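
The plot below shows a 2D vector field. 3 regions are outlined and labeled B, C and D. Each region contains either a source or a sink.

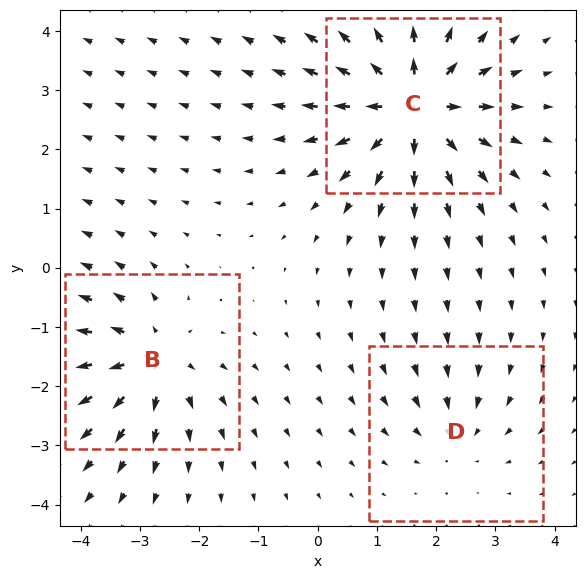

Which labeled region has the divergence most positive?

Divergence at each region's feature centre — B: about +4, C: about +6, D: about -3. Region C is most positive.

C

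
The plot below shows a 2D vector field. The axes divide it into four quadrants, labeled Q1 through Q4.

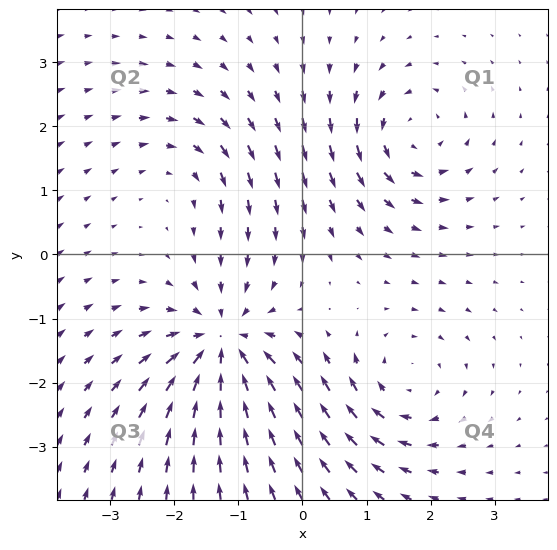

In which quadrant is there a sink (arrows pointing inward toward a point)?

Q3

The sink sits at approximately (-1.3, -1.4), which lies in quadrant Q3. The divergence there is about -6, negative as expected for a sink.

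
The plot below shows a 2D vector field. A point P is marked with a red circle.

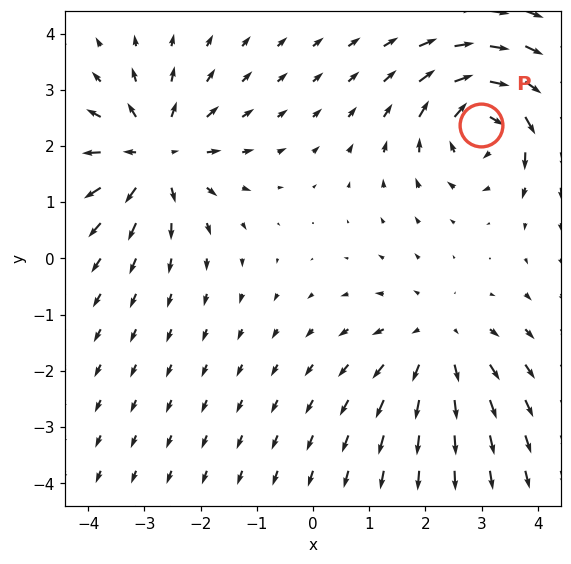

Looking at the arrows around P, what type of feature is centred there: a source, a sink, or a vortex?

vortex

At P (3.0, 2.4) the arrows circulate clockwise. Divergence ≈0, curl about -7 — near-zero divergence with nonzero curl is a vortex.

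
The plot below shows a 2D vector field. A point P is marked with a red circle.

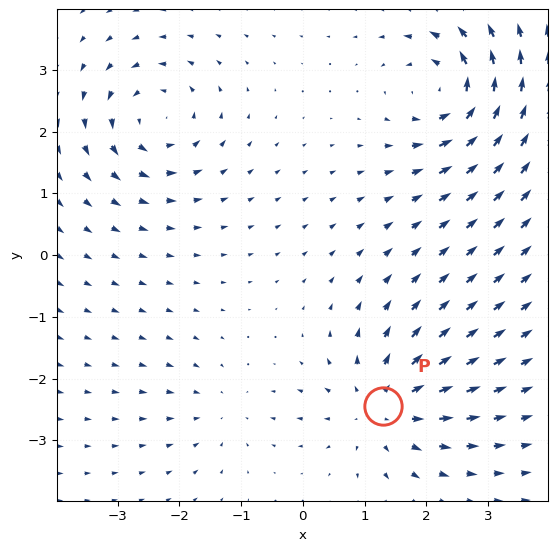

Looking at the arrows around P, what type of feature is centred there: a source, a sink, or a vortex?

source

At P (1.3, -2.4) the arrows spread outward. Divergence about +5, curl ≈0 — positive divergence with near-zero curl is a source.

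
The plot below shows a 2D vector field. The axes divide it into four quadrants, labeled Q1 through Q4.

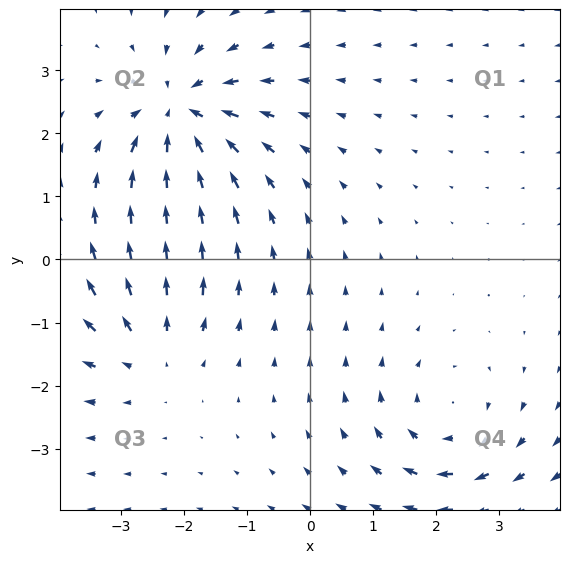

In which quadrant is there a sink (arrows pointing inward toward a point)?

Q2

The sink sits at approximately (-2.1, 2.3), which lies in quadrant Q2. The divergence there is about -5, negative as expected for a sink.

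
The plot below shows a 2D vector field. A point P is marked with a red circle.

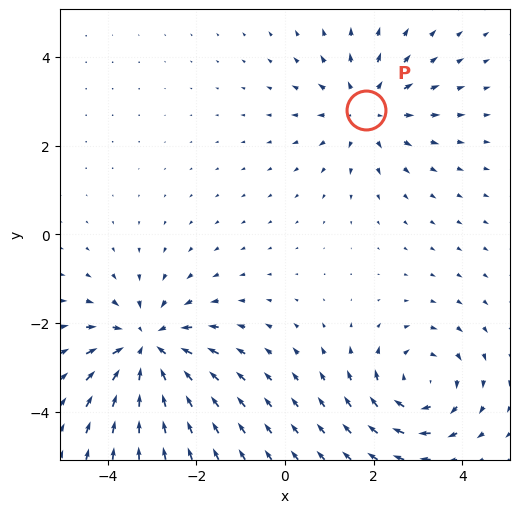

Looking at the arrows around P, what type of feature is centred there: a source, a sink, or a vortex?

source

At P (1.8, 2.8) the arrows spread outward. Divergence about +3, curl ≈0 — positive divergence with near-zero curl is a source.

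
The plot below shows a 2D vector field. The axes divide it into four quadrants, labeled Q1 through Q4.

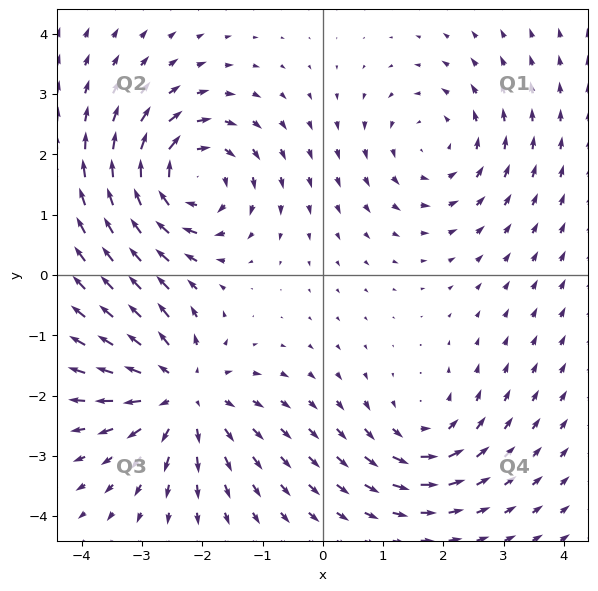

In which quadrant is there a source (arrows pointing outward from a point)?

The source sits at approximately (-2.3, -2.0), which lies in quadrant Q3. The divergence there is about +5, positive as expected for a source.

Q3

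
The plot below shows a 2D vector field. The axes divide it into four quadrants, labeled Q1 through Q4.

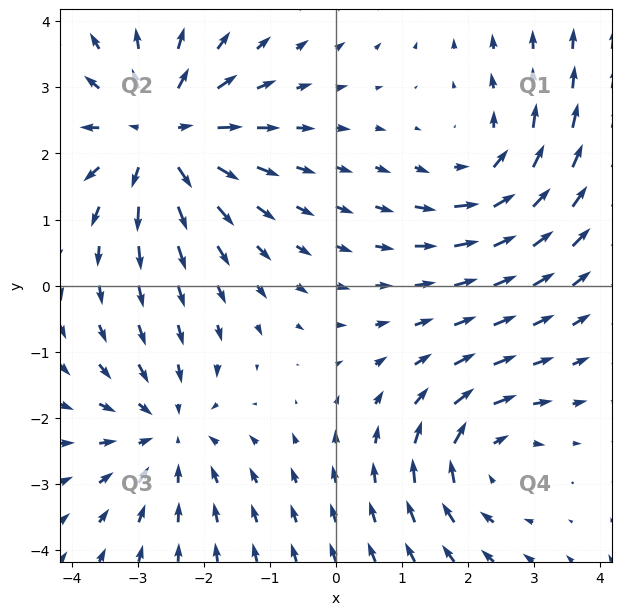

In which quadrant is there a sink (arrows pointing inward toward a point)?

Q3

The sink sits at approximately (-2.5, -2.2), which lies in quadrant Q3. The divergence there is about -3, negative as expected for a sink.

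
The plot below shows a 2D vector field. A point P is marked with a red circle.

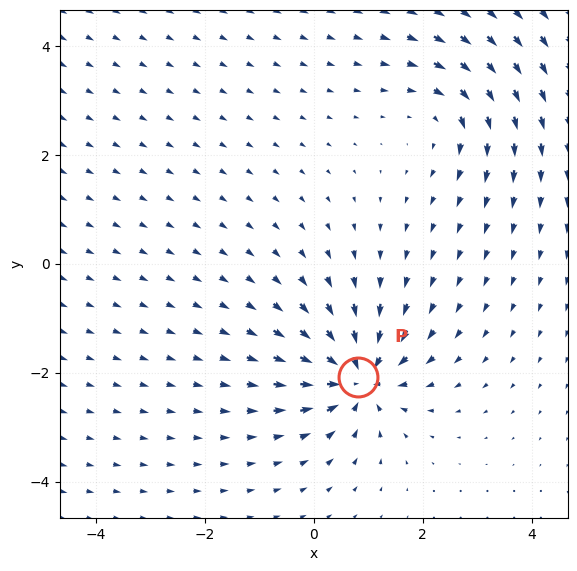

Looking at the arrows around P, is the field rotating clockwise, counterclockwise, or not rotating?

Near P at (0.8, -2.1) the arrows show no circulation. The curl there is ≈0.

not rotating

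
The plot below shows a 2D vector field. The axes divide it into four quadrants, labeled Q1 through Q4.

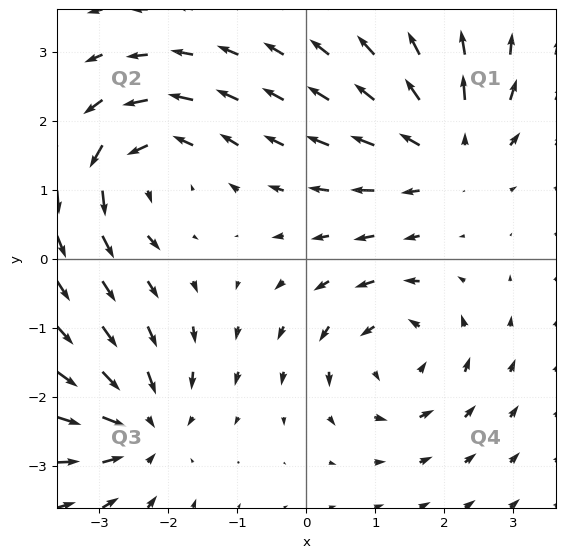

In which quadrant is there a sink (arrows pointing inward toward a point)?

The sink sits at approximately (-2.4, -2.4), which lies in quadrant Q3. The divergence there is about -5, negative as expected for a sink.

Q3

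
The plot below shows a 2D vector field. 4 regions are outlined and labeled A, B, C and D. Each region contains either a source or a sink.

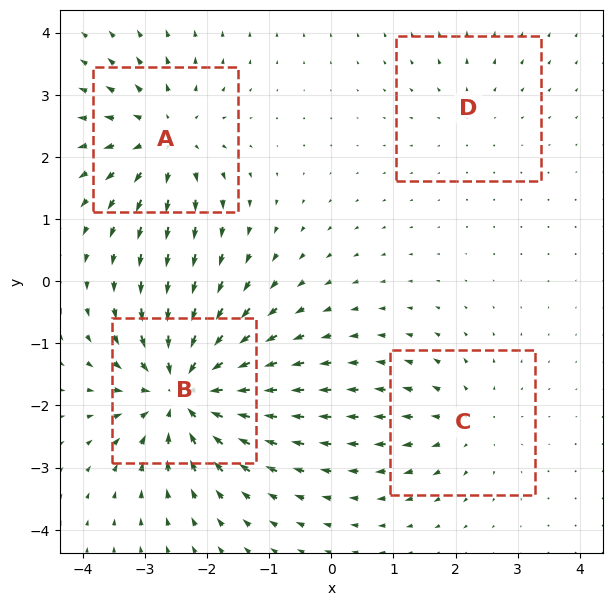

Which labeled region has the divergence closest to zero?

Divergence at each region's feature centre — A: about +5, B: about -8, C: about +4, D: about +2. Region D is closest to zero.

D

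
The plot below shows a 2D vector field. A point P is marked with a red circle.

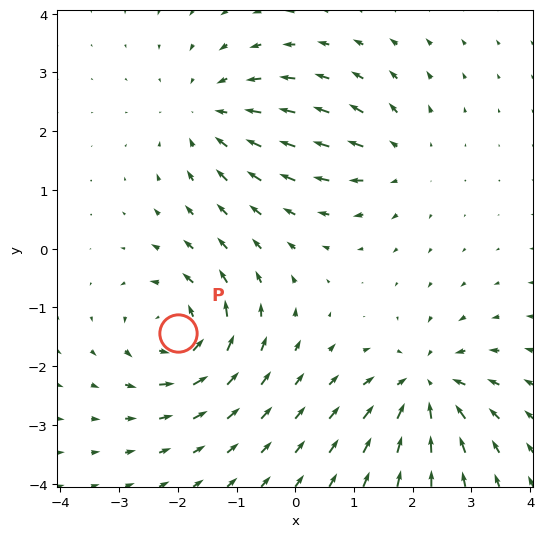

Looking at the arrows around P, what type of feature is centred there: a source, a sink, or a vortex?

At P (-2.0, -1.4) the arrows circulate counterclockwise. Divergence ≈0, curl about +5 — near-zero divergence with nonzero curl is a vortex.

vortex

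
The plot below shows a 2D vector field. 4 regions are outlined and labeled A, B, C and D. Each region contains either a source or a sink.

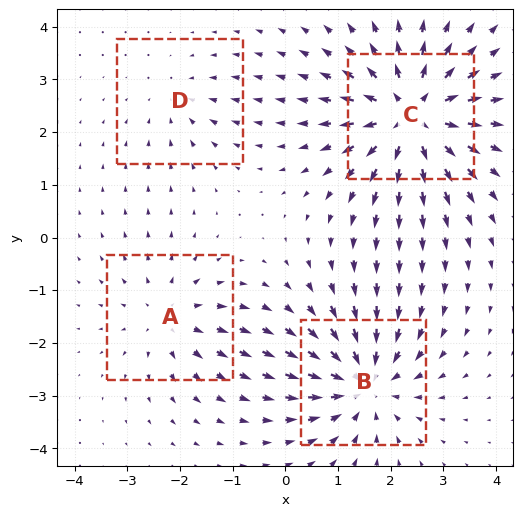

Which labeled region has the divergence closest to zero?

D

Divergence at each region's feature centre — A: about +4, B: about -6, C: about +7, D: about -2. Region D is closest to zero.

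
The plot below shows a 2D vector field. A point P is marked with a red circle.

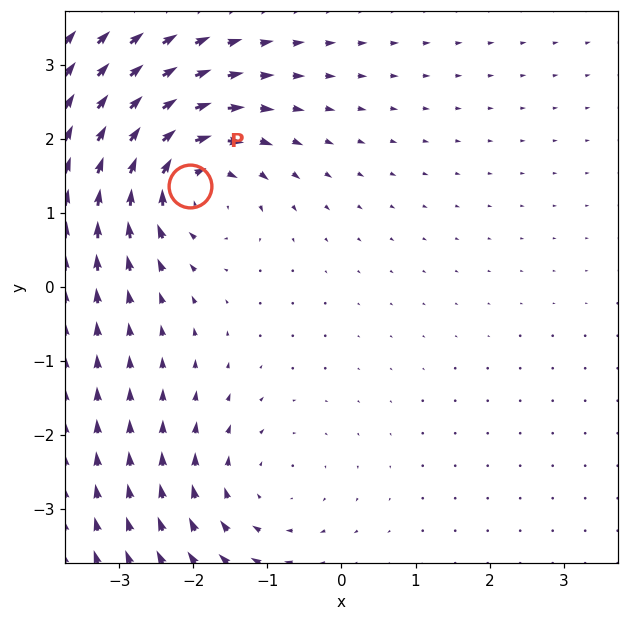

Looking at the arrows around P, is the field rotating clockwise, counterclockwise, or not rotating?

clockwise

Near P at (-2.0, 1.4) the arrows circulate clockwise. The curl (z-component) there is about -5; negative curl means clockwise rotation.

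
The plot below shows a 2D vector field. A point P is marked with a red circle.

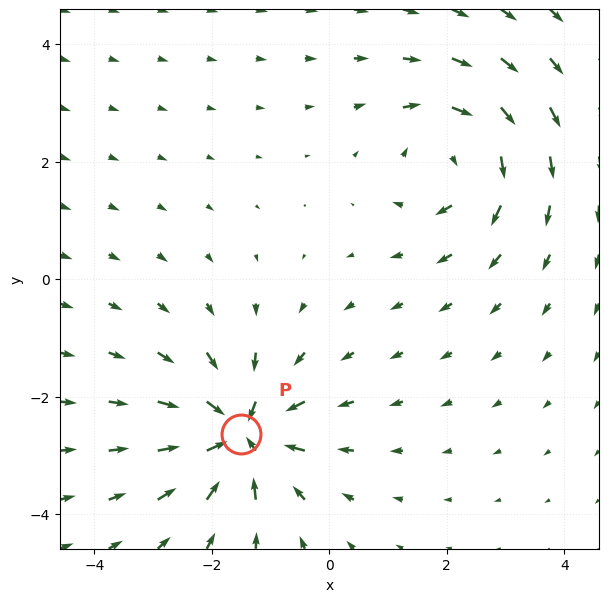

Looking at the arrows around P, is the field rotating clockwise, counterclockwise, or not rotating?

not rotating

Near P at (-1.5, -2.6) the arrows show no circulation. The curl there is ≈0.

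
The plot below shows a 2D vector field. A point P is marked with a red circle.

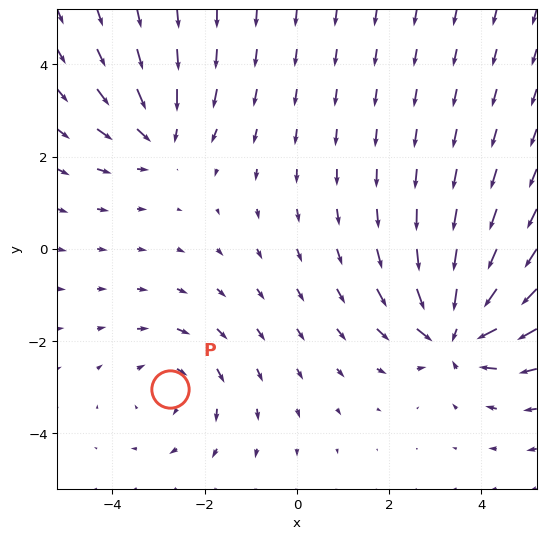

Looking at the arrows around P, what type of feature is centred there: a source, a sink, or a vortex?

At P (-2.7, -3.0) the arrows circulate clockwise. Divergence ≈0, curl about -3 — near-zero divergence with nonzero curl is a vortex.

vortex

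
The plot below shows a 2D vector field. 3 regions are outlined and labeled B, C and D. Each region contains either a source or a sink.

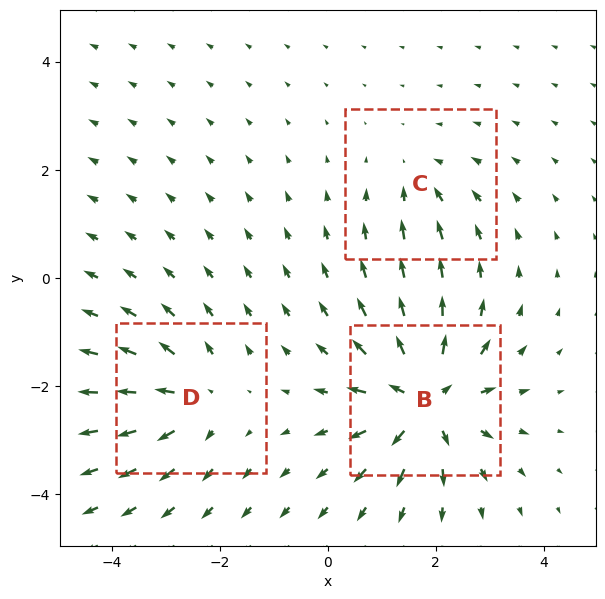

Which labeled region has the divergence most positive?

B

Divergence at each region's feature centre — B: about +6, C: about -2, D: about +4. Region B is most positive.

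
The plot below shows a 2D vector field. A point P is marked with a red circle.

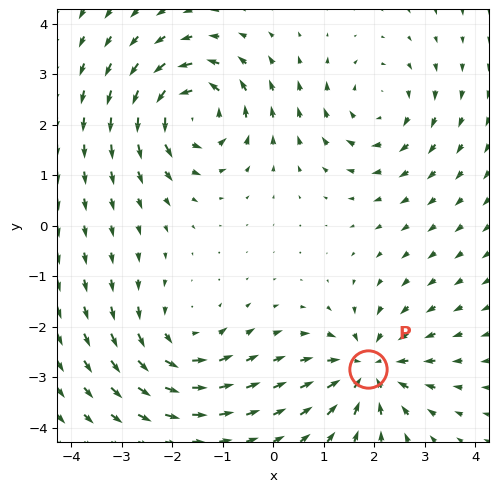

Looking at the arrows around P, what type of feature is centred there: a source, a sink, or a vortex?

At P (1.9, -2.8) the arrows converge inward. Divergence about -4, curl ≈0 — negative divergence with near-zero curl is a sink.

sink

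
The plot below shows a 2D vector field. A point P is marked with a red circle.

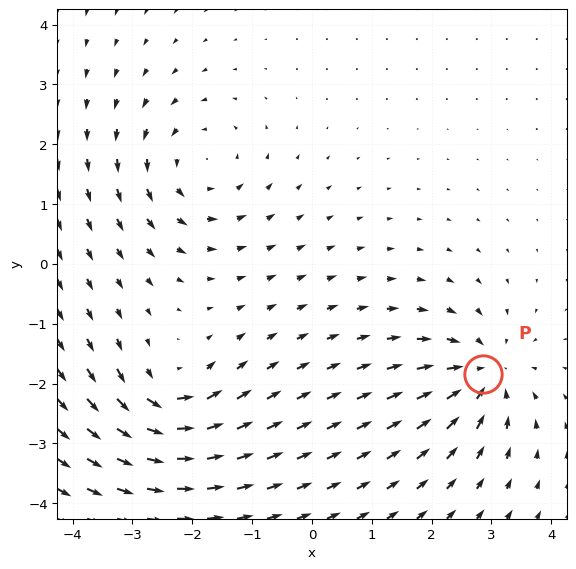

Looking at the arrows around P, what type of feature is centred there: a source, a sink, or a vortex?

sink

At P (2.9, -1.8) the arrows converge inward. Divergence about -5, curl ≈0 — negative divergence with near-zero curl is a sink.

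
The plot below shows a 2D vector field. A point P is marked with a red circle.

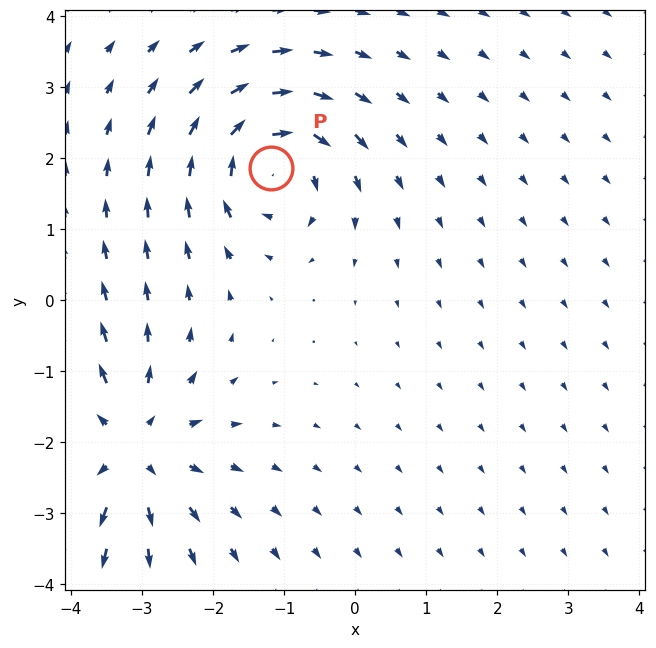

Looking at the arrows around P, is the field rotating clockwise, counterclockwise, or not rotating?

clockwise

Near P at (-1.2, 1.9) the arrows circulate clockwise. The curl (z-component) there is about -5; negative curl means clockwise rotation.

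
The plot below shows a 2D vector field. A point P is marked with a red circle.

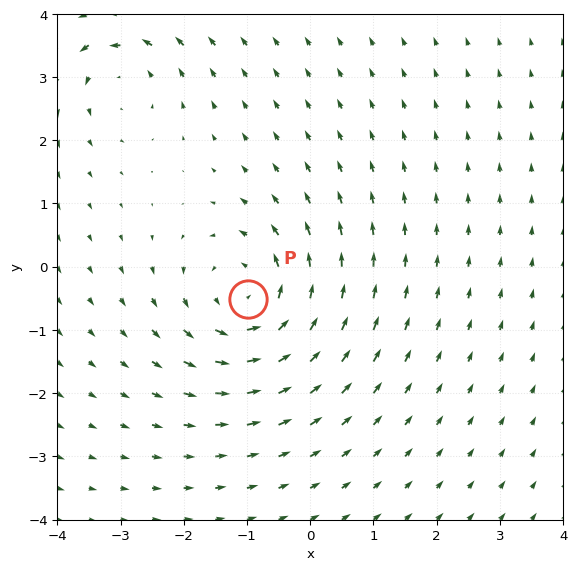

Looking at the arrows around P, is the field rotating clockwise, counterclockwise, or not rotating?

counterclockwise

Near P at (-1.0, -0.5) the arrows circulate counterclockwise. The curl (z-component) there is about +5; positive curl means counterclockwise rotation.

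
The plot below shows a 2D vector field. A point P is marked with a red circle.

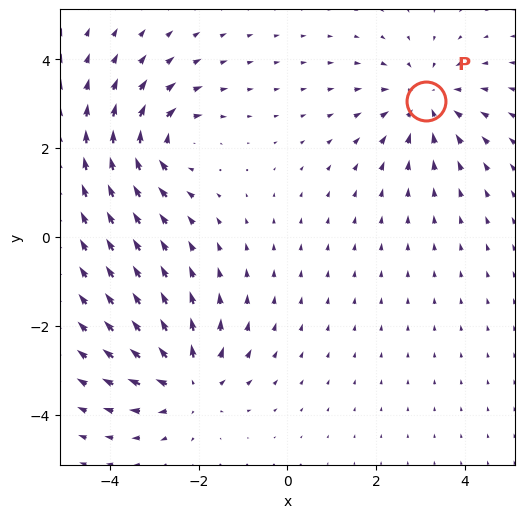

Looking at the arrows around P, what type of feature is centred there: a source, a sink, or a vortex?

sink

At P (3.1, 3.1) the arrows converge inward. Divergence about -4, curl ≈0 — negative divergence with near-zero curl is a sink.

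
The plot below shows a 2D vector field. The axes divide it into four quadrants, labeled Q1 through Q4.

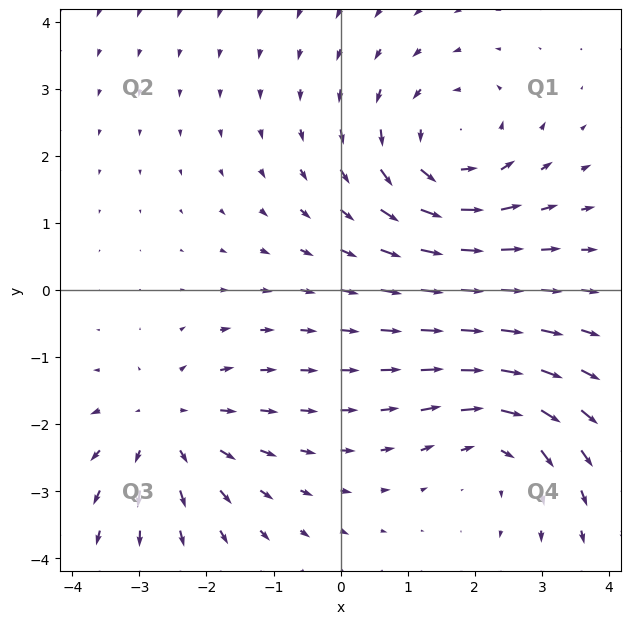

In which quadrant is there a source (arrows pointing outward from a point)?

Q3

The source sits at approximately (-2.6, -2.0), which lies in quadrant Q3. The divergence there is about +4, positive as expected for a source.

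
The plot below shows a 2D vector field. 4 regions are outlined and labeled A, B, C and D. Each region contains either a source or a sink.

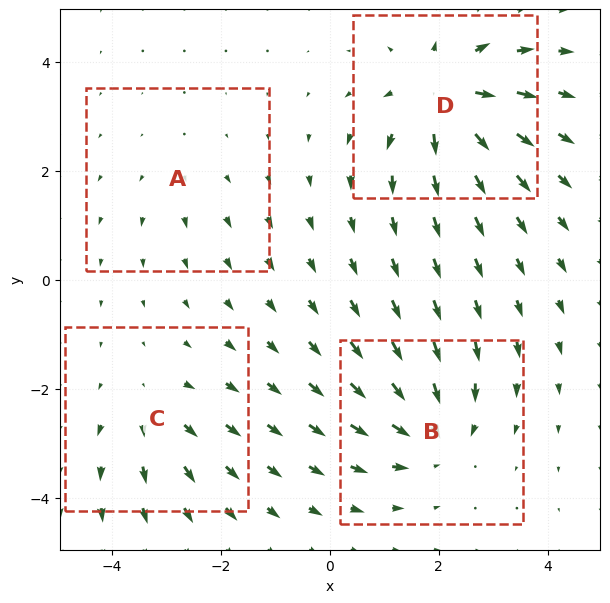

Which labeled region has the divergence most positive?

Divergence at each region's feature centre — A: about +2, B: about -6, C: about +4, D: about +7. Region D is most positive.

D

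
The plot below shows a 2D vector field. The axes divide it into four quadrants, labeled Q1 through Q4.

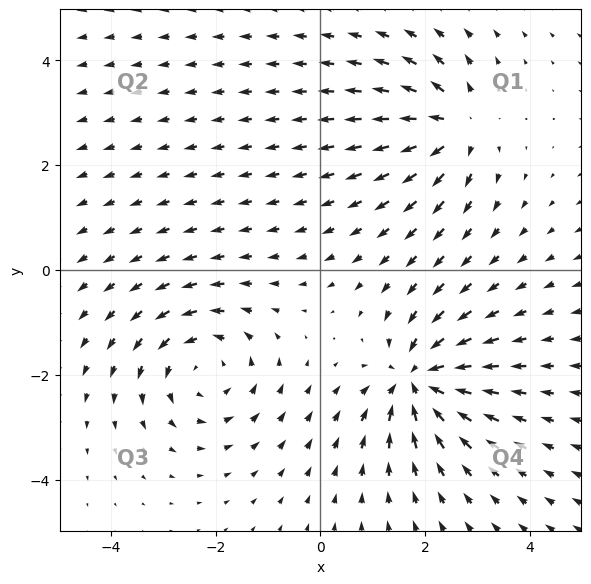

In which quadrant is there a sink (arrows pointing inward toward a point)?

The sink sits at approximately (1.9, -2.1), which lies in quadrant Q4. The divergence there is about -7, negative as expected for a sink.

Q4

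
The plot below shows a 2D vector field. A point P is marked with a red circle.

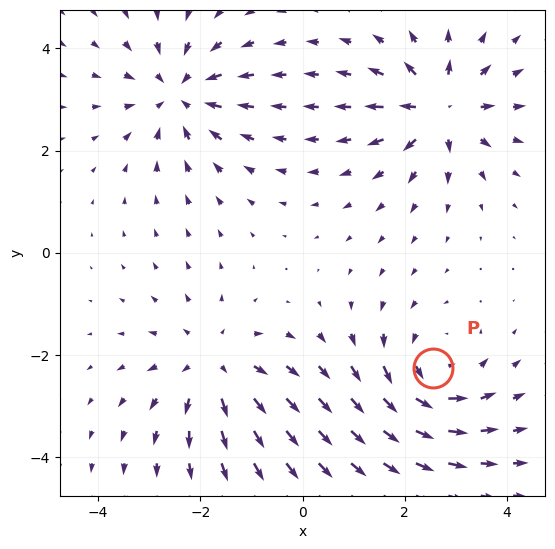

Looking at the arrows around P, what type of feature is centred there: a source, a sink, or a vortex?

At P (2.5, -2.3) the arrows circulate counterclockwise. Divergence ≈0, curl about +5 — near-zero divergence with nonzero curl is a vortex.

vortex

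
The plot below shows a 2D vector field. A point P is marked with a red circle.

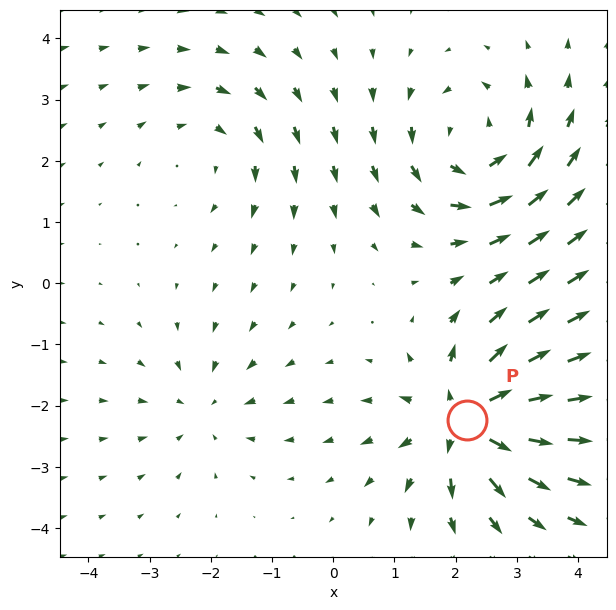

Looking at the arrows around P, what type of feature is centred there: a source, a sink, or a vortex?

source

At P (2.2, -2.2) the arrows spread outward. Divergence about +7, curl ≈0 — positive divergence with near-zero curl is a source.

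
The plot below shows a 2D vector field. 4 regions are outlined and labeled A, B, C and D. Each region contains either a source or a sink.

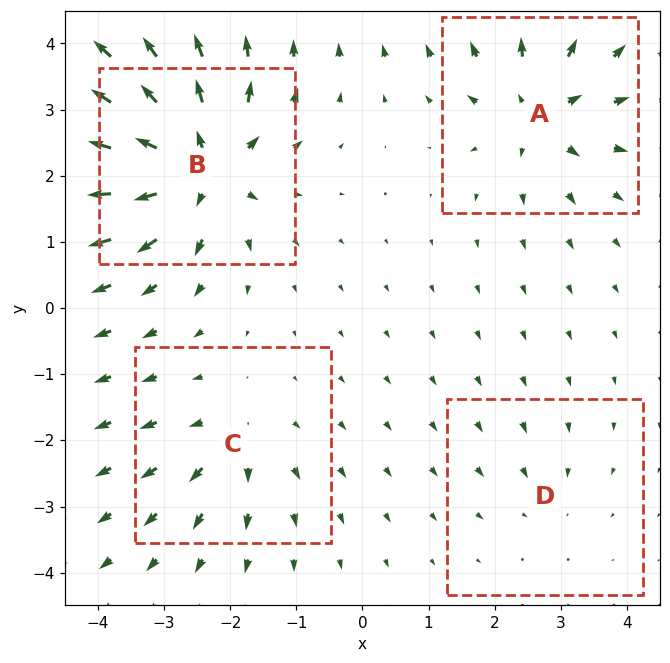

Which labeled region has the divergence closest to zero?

D

Divergence at each region's feature centre — A: about +6, B: about +9, C: about +4, D: about -2. Region D is closest to zero.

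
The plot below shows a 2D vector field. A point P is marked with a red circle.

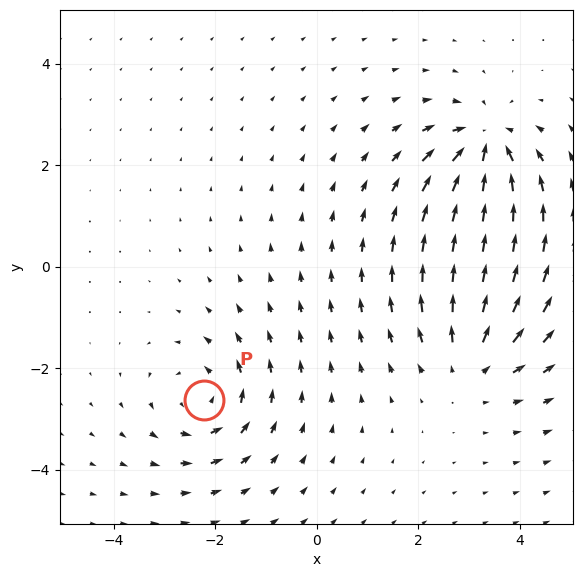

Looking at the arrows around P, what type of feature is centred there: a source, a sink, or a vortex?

At P (-2.2, -2.6) the arrows circulate counterclockwise. Divergence ≈0, curl about +3 — near-zero divergence with nonzero curl is a vortex.

vortex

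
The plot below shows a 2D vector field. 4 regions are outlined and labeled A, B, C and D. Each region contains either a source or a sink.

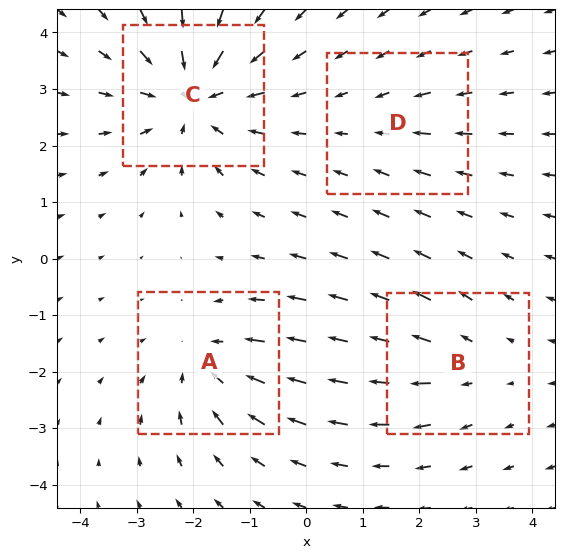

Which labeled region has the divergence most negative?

Divergence at each region's feature centre — A: about -4, B: about +3, C: about -6, D: about -2. Region C is most negative.

C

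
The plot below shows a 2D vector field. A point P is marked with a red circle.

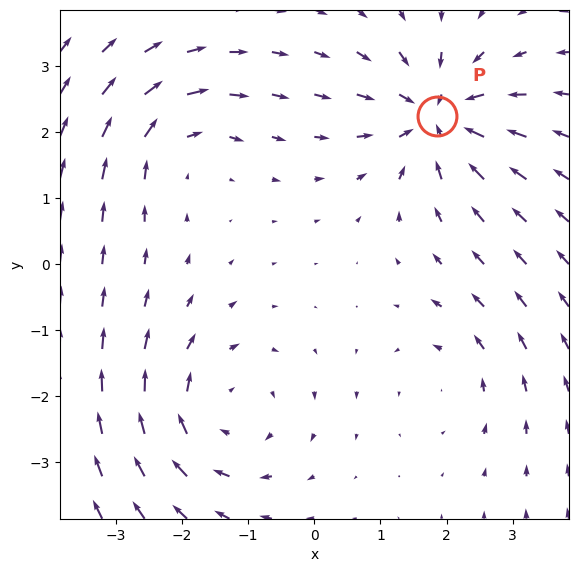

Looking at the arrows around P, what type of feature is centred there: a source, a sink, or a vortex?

At P (1.9, 2.2) the arrows converge inward. Divergence about -6, curl ≈0 — negative divergence with near-zero curl is a sink.

sink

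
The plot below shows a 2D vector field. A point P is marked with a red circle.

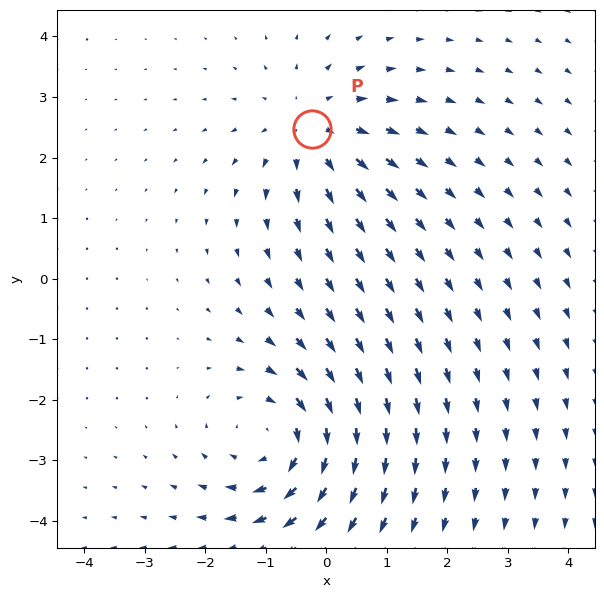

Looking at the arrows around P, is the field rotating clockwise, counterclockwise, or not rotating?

not rotating

Near P at (-0.2, 2.5) the arrows show no circulation. The curl there is ≈0.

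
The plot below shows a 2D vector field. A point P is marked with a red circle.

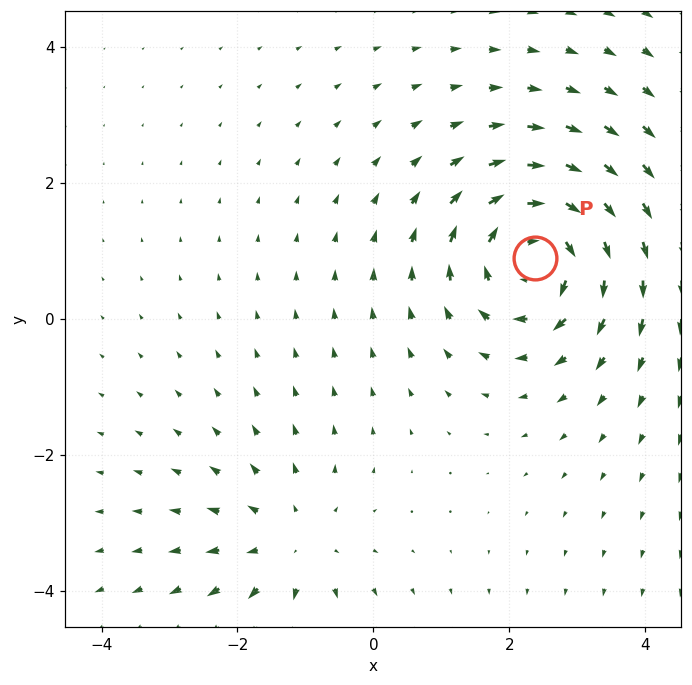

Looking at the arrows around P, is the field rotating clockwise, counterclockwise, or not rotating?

Near P at (2.4, 0.9) the arrows circulate clockwise. The curl (z-component) there is about -5; negative curl means clockwise rotation.

clockwise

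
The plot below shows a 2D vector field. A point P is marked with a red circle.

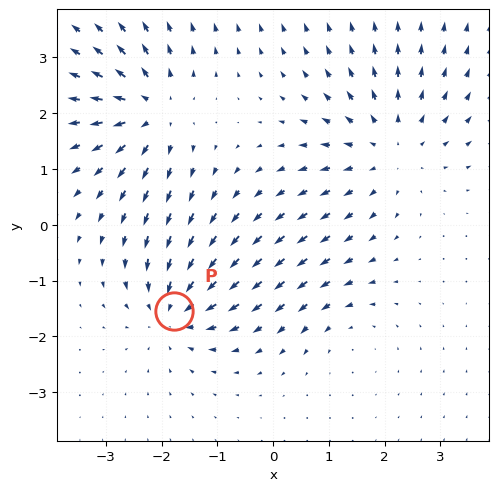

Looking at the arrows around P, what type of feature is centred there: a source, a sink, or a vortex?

At P (-1.8, -1.5) the arrows converge inward. Divergence about -5, curl ≈0 — negative divergence with near-zero curl is a sink.

sink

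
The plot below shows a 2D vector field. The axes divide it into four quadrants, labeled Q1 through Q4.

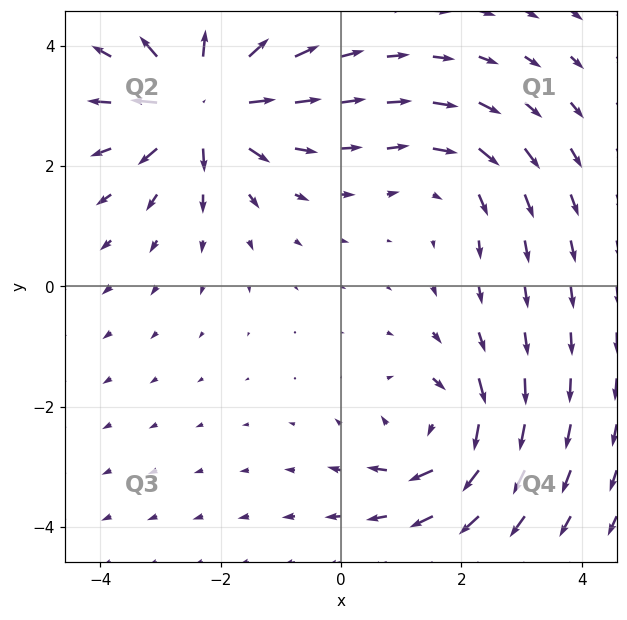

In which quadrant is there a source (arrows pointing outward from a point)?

Q2

The source sits at approximately (-2.3, 3.0), which lies in quadrant Q2. The divergence there is about +6, positive as expected for a source.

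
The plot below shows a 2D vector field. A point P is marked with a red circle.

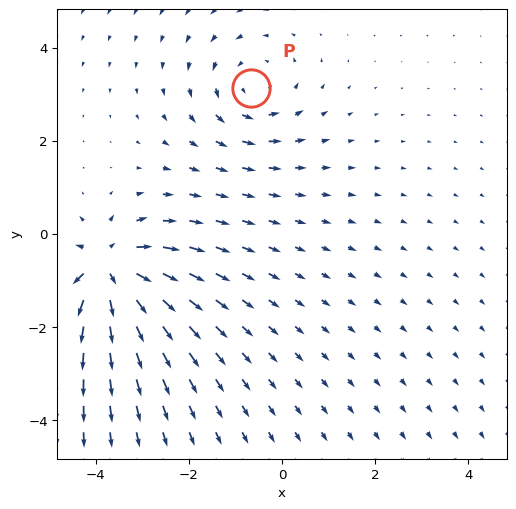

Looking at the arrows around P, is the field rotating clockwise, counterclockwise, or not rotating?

counterclockwise

Near P at (-0.7, 3.1) the arrows circulate counterclockwise. The curl (z-component) there is about +3; positive curl means counterclockwise rotation.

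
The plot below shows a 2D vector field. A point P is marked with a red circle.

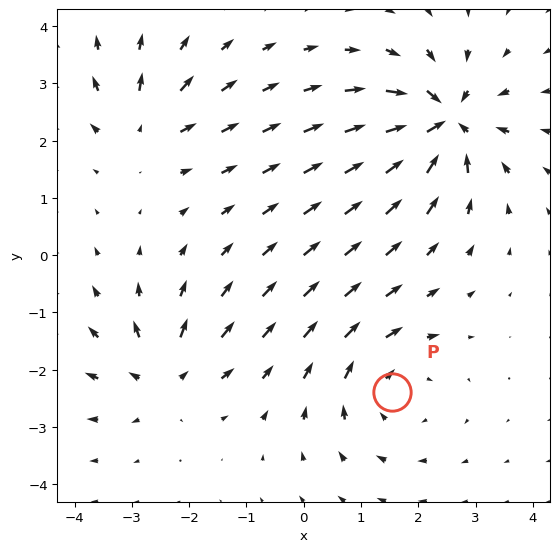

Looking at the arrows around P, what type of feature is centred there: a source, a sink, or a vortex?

At P (1.5, -2.4) the arrows circulate clockwise. Divergence ≈0, curl about -3 — near-zero divergence with nonzero curl is a vortex.

vortex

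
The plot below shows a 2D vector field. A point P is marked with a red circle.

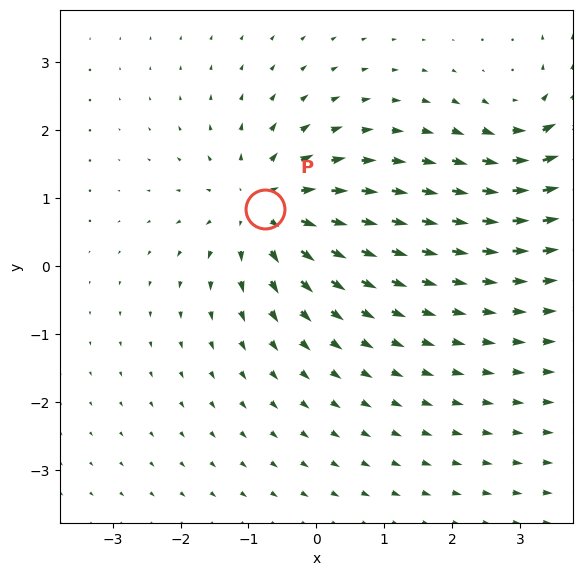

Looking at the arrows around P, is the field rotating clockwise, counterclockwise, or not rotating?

not rotating

Near P at (-0.8, 0.8) the arrows show no circulation. The curl there is ≈0.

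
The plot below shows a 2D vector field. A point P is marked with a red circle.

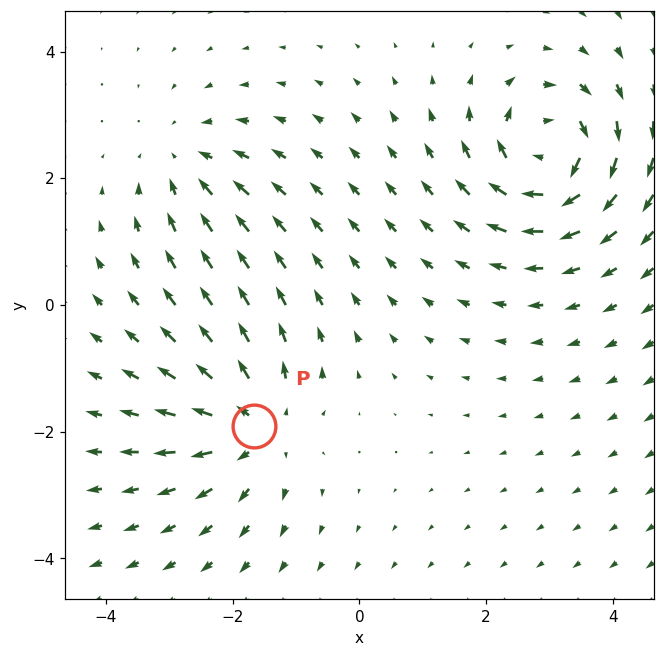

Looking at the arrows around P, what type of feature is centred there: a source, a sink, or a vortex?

source

At P (-1.7, -1.9) the arrows spread outward. Divergence about +4, curl ≈0 — positive divergence with near-zero curl is a source.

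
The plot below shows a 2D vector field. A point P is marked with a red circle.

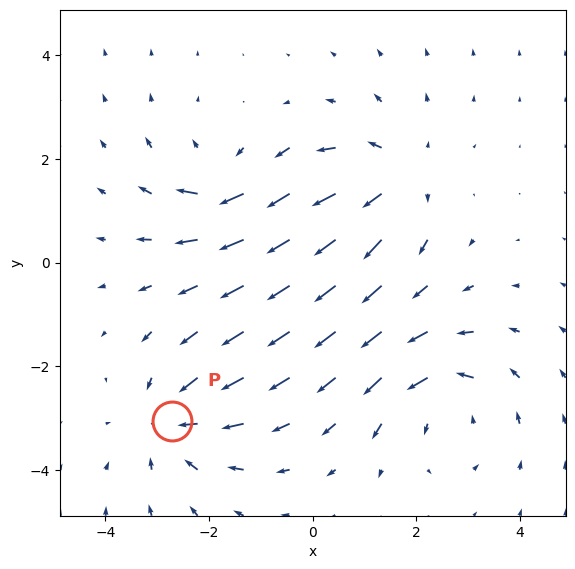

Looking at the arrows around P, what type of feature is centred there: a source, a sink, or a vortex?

At P (-2.7, -3.1) the arrows converge inward. Divergence about -4, curl ≈0 — negative divergence with near-zero curl is a sink.

sink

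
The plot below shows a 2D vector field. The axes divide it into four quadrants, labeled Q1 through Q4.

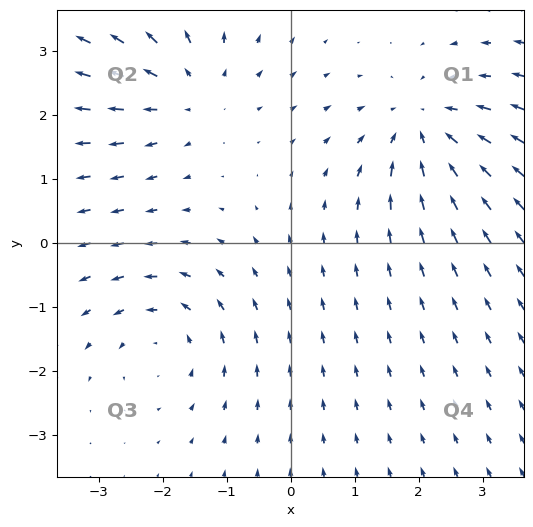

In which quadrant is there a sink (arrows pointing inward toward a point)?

The sink sits at approximately (2.1, 1.8), which lies in quadrant Q1. The divergence there is about -3, negative as expected for a sink.

Q1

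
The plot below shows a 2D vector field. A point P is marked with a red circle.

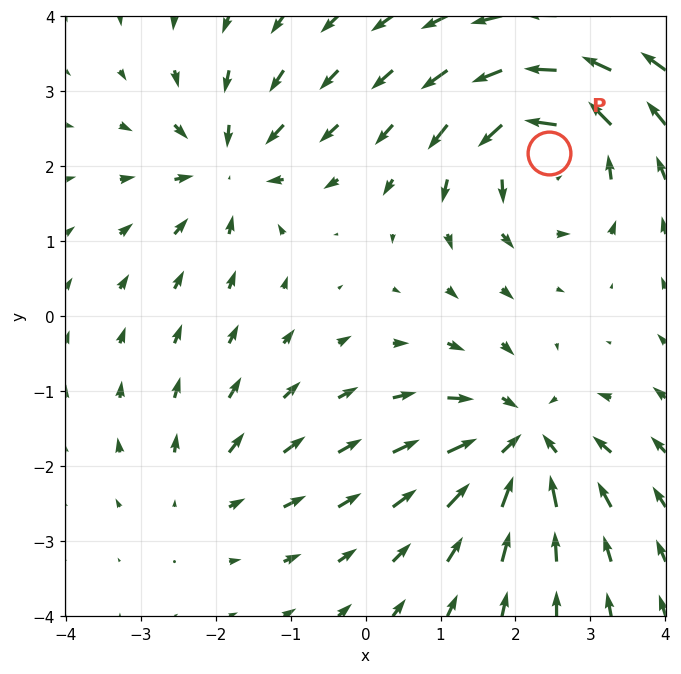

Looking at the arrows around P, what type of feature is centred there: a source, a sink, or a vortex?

At P (2.4, 2.2) the arrows circulate counterclockwise. Divergence ≈0, curl about +6 — near-zero divergence with nonzero curl is a vortex.

vortex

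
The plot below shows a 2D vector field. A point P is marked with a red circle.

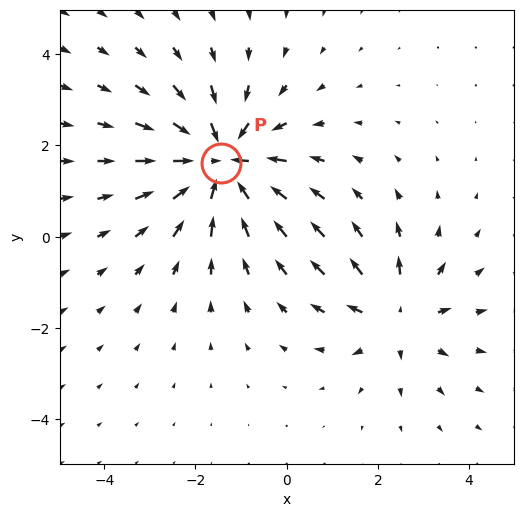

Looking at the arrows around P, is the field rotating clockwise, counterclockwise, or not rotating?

Near P at (-1.4, 1.6) the arrows show no circulation. The curl there is ≈0.

not rotating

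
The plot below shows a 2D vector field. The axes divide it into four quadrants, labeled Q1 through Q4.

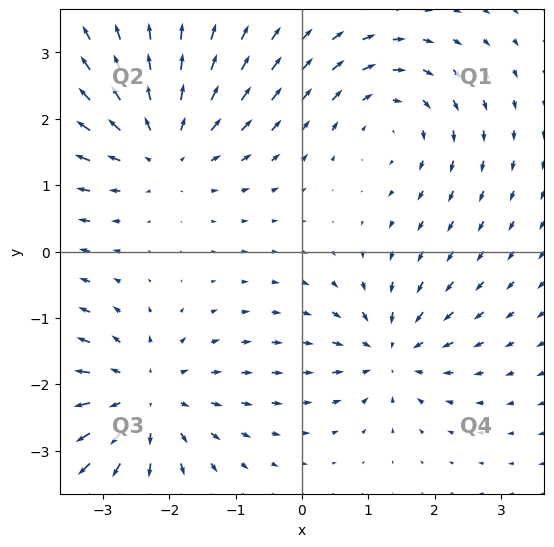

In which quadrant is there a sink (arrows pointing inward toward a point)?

Q4

The sink sits at approximately (1.3, -1.5), which lies in quadrant Q4. The divergence there is about -4, negative as expected for a sink.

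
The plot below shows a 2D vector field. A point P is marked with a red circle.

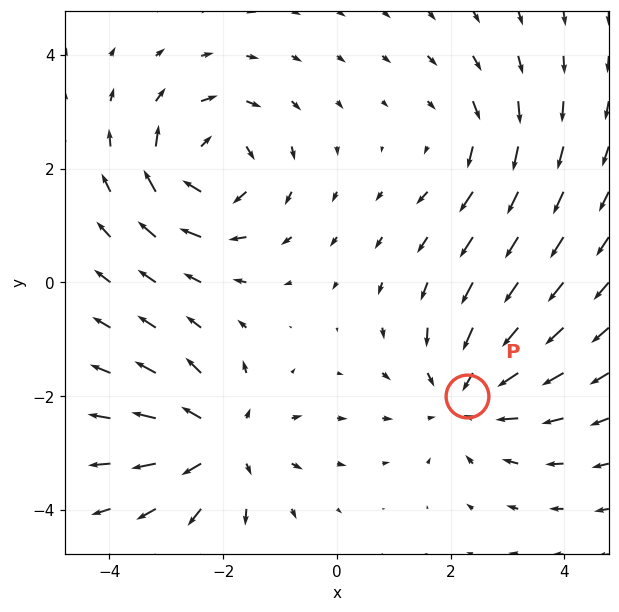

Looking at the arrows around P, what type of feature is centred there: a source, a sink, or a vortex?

sink

At P (2.3, -2.0) the arrows converge inward. Divergence about -4, curl ≈0 — negative divergence with near-zero curl is a sink.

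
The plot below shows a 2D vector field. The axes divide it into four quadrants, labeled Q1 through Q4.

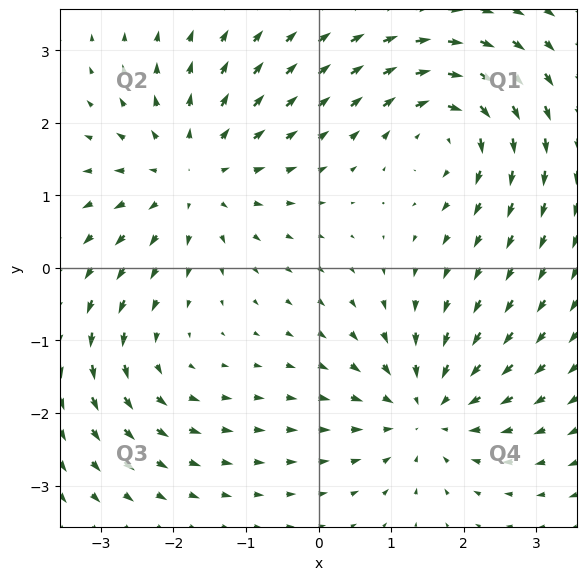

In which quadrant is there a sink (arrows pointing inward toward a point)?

The sink sits at approximately (1.5, -2.0), which lies in quadrant Q4. The divergence there is about -4, negative as expected for a sink.

Q4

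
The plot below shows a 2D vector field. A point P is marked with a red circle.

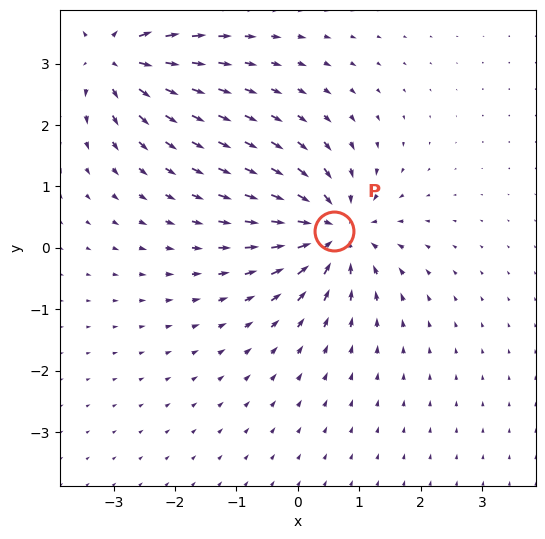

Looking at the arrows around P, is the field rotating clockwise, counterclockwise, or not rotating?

not rotating

Near P at (0.6, 0.3) the arrows show no circulation. The curl there is ≈0.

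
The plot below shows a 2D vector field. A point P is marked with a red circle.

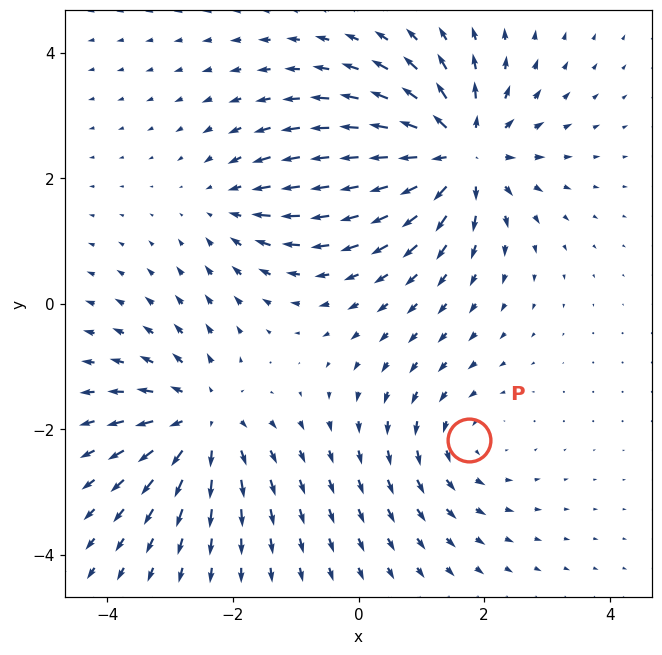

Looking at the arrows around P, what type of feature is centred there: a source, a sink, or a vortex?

At P (1.8, -2.2) the arrows circulate counterclockwise. Divergence ≈0, curl about +3 — near-zero divergence with nonzero curl is a vortex.

vortex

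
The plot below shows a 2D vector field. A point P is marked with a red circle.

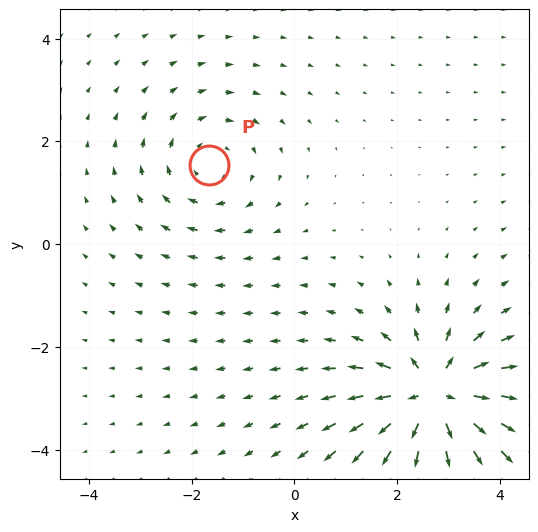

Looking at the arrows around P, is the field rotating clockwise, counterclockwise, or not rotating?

Near P at (-1.7, 1.5) the arrows circulate clockwise. The curl (z-component) there is about -2; negative curl means clockwise rotation.

clockwise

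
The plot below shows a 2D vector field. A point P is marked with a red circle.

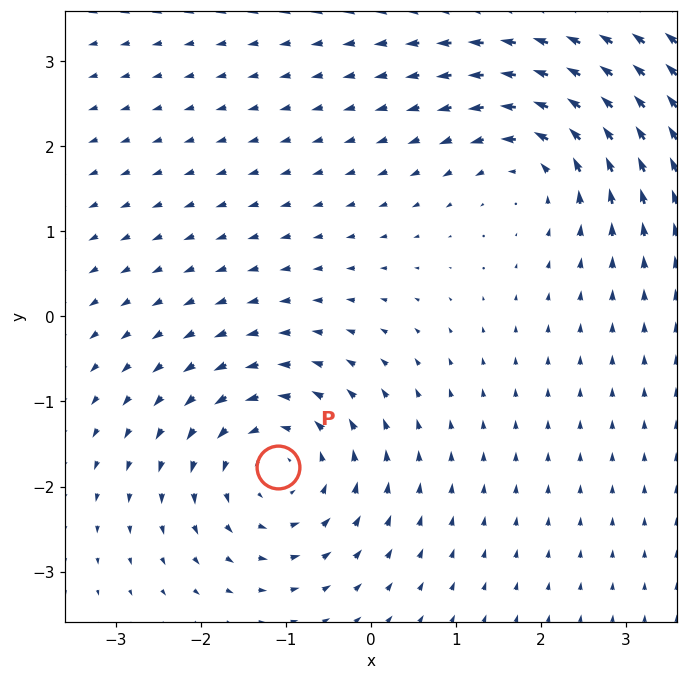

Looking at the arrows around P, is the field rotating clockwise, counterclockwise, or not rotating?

counterclockwise

Near P at (-1.1, -1.8) the arrows circulate counterclockwise. The curl (z-component) there is about +3; positive curl means counterclockwise rotation.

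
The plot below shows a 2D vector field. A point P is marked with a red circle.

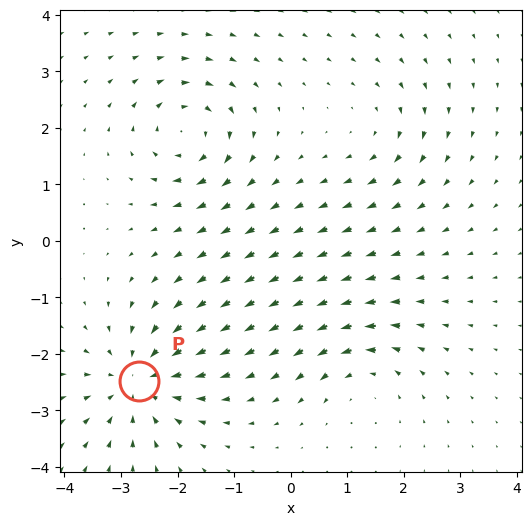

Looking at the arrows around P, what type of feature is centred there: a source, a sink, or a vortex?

sink

At P (-2.7, -2.5) the arrows converge inward. Divergence about -5, curl ≈0 — negative divergence with near-zero curl is a sink.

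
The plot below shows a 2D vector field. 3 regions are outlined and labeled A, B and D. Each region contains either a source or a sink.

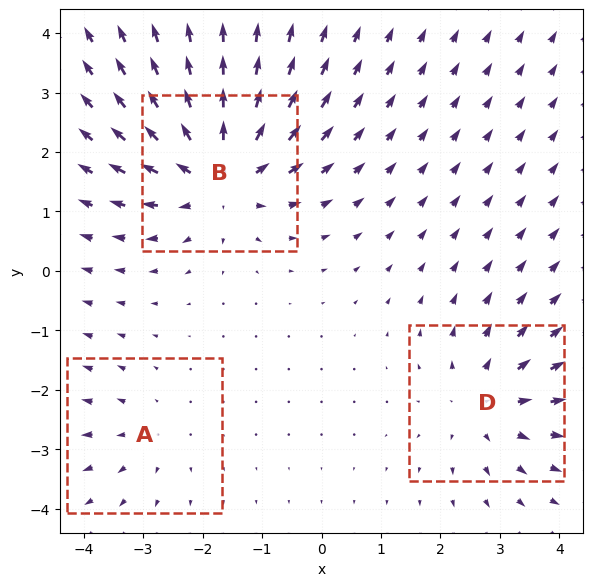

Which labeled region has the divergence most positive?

Divergence at each region's feature centre — A: about +2, B: about +5, D: about +3. Region B is most positive.

B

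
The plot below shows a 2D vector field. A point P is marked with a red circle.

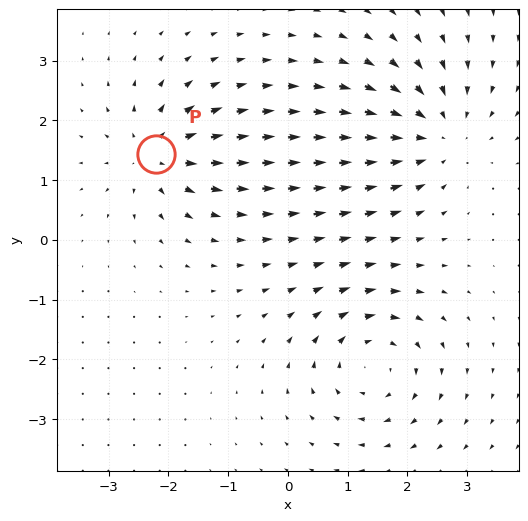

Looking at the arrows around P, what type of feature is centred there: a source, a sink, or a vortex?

At P (-2.2, 1.4) the arrows spread outward. Divergence about +5, curl ≈0 — positive divergence with near-zero curl is a source.

source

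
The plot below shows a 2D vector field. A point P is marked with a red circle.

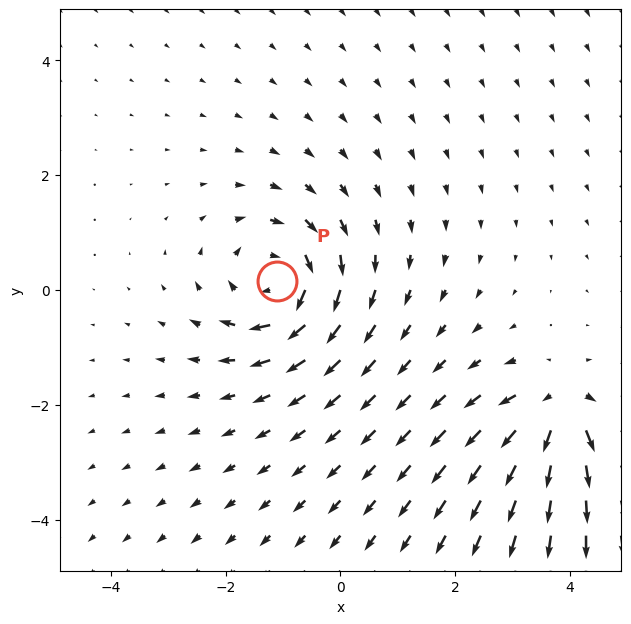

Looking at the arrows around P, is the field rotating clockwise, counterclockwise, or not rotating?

Near P at (-1.1, 0.2) the arrows circulate clockwise. The curl (z-component) there is about -4; negative curl means clockwise rotation.

clockwise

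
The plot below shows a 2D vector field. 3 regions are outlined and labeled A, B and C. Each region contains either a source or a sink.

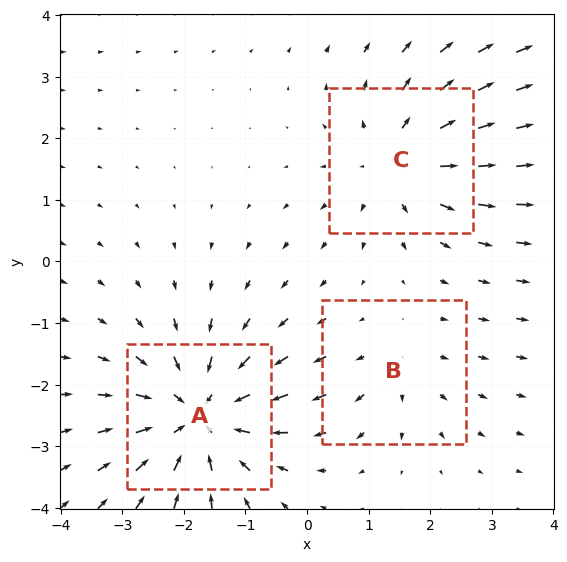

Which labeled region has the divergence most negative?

A

Divergence at each region's feature centre — A: about -5, B: about +2, C: about +3. Region A is most negative.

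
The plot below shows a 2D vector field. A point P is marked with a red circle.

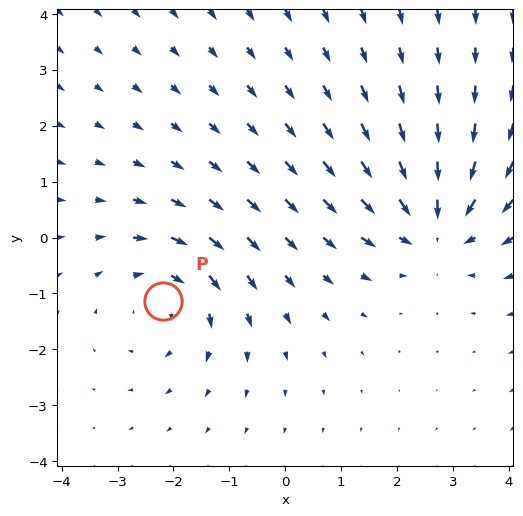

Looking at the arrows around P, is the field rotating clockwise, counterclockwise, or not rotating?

Near P at (-2.2, -1.1) the arrows circulate clockwise. The curl (z-component) there is about -3; negative curl means clockwise rotation.

clockwise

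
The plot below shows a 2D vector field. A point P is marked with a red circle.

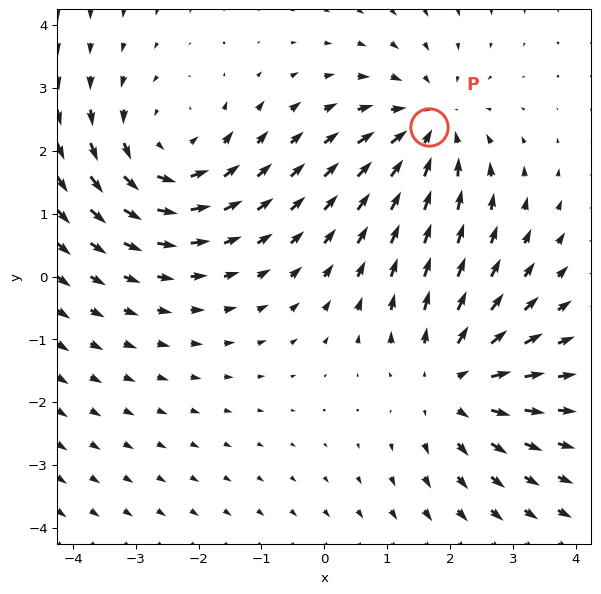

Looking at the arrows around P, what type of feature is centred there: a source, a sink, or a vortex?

At P (1.7, 2.4) the arrows converge inward. Divergence about -3, curl ≈0 — negative divergence with near-zero curl is a sink.

sink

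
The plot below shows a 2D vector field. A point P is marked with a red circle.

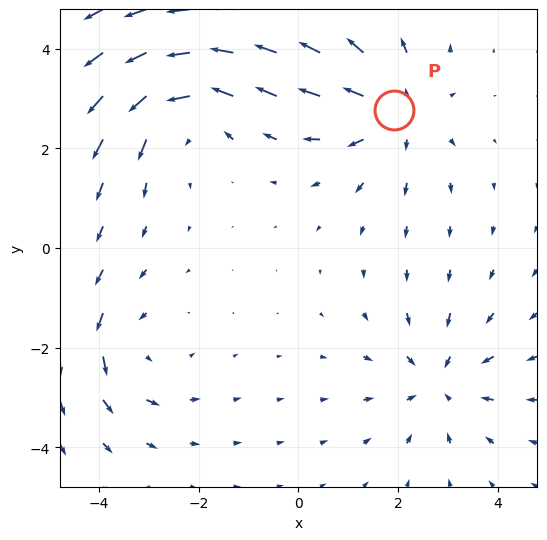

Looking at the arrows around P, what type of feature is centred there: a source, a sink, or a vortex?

At P (1.9, 2.8) the arrows spread outward. Divergence about +4, curl ≈0 — positive divergence with near-zero curl is a source.

source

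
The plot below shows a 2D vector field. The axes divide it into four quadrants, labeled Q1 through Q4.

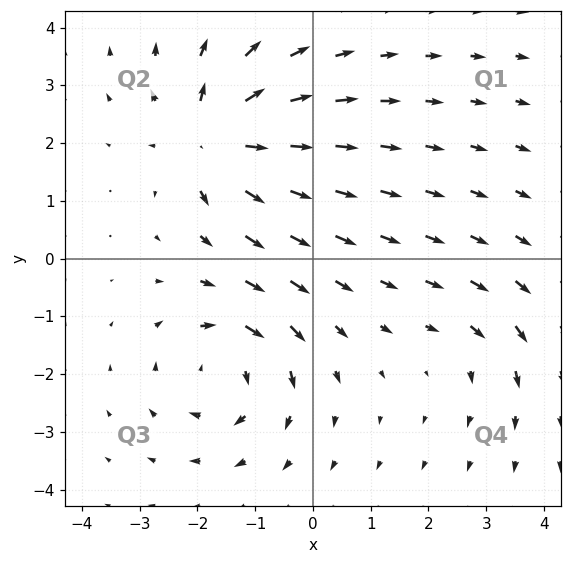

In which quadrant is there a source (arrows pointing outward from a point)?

The source sits at approximately (-1.7, 2.1), which lies in quadrant Q2. The divergence there is about +6, positive as expected for a source.

Q2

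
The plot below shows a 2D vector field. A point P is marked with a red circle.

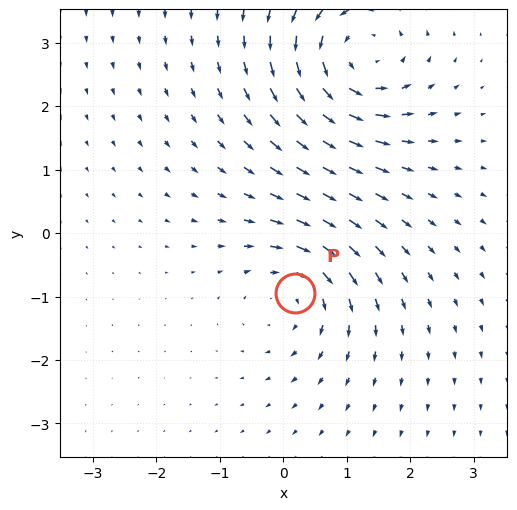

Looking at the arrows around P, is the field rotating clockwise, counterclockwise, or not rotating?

clockwise

Near P at (0.2, -0.9) the arrows circulate clockwise. The curl (z-component) there is about -4; negative curl means clockwise rotation.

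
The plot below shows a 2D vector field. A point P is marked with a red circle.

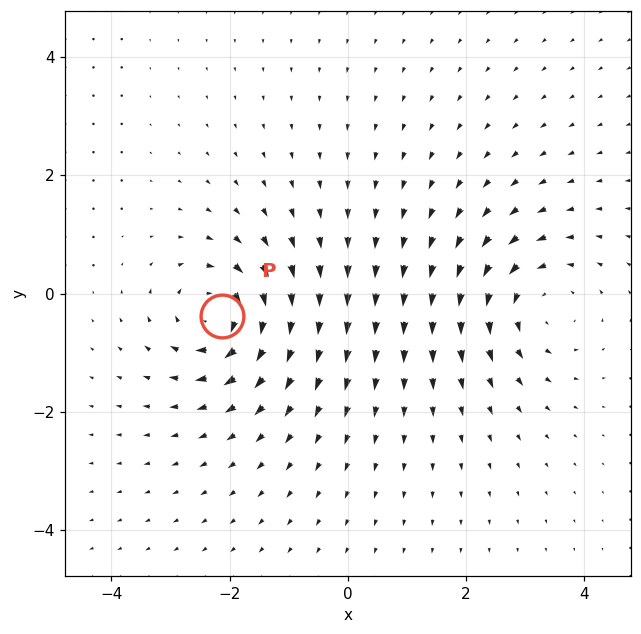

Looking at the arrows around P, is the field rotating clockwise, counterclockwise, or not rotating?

clockwise

Near P at (-2.1, -0.4) the arrows circulate clockwise. The curl (z-component) there is about -6; negative curl means clockwise rotation.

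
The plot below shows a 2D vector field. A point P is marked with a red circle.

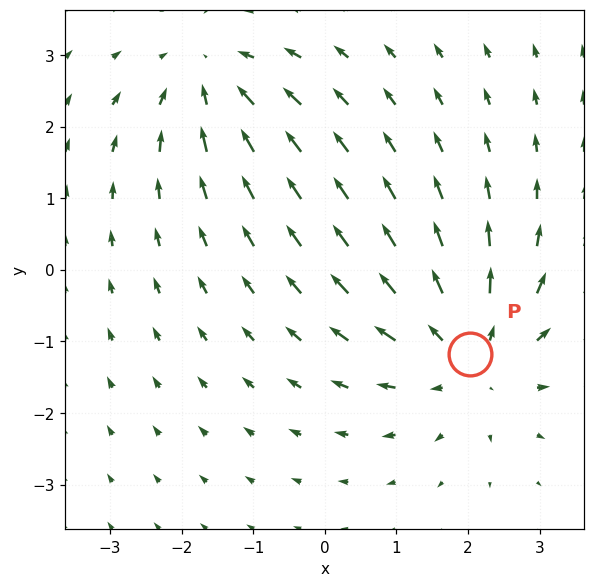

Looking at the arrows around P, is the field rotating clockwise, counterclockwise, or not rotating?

Near P at (2.0, -1.2) the arrows show no circulation. The curl there is ≈0.

not rotating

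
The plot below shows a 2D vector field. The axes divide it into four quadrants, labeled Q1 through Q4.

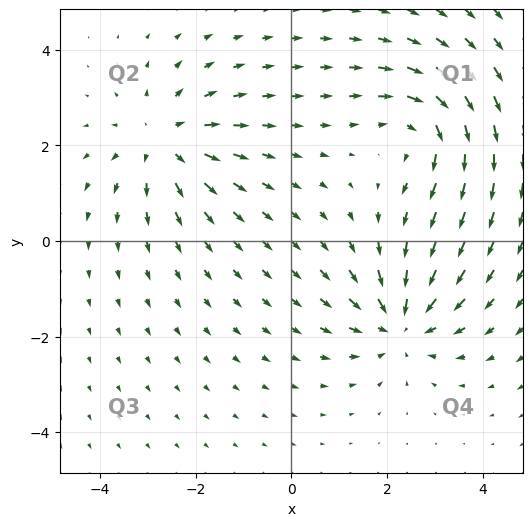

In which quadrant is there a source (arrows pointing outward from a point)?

The source sits at approximately (-2.7, 2.1), which lies in quadrant Q2. The divergence there is about +4, positive as expected for a source.

Q2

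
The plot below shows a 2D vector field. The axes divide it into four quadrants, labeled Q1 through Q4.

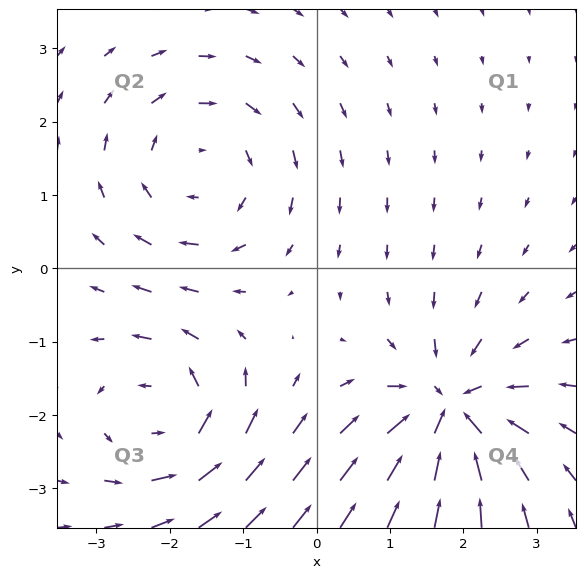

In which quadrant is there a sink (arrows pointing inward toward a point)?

Q4

The sink sits at approximately (1.8, -2.0), which lies in quadrant Q4. The divergence there is about -6, negative as expected for a sink.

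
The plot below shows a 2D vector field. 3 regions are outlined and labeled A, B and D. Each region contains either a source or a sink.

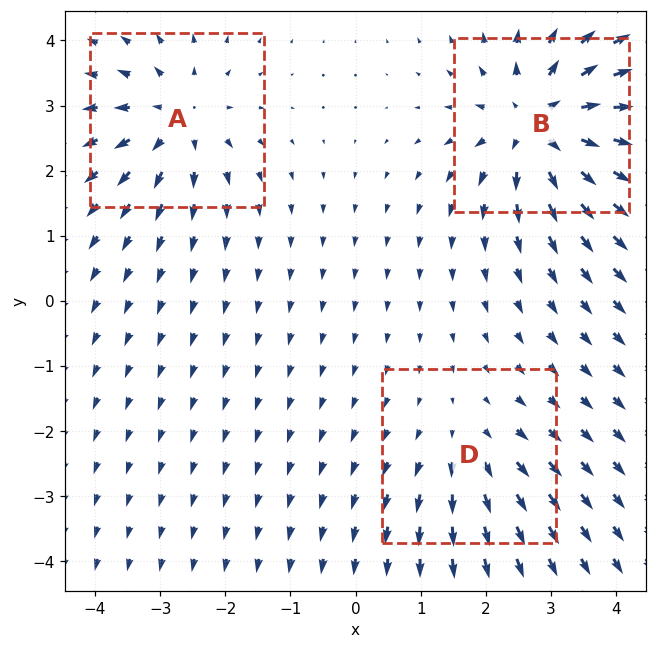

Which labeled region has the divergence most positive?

B

Divergence at each region's feature centre — A: about +4, B: about +5, D: about +2. Region B is most positive.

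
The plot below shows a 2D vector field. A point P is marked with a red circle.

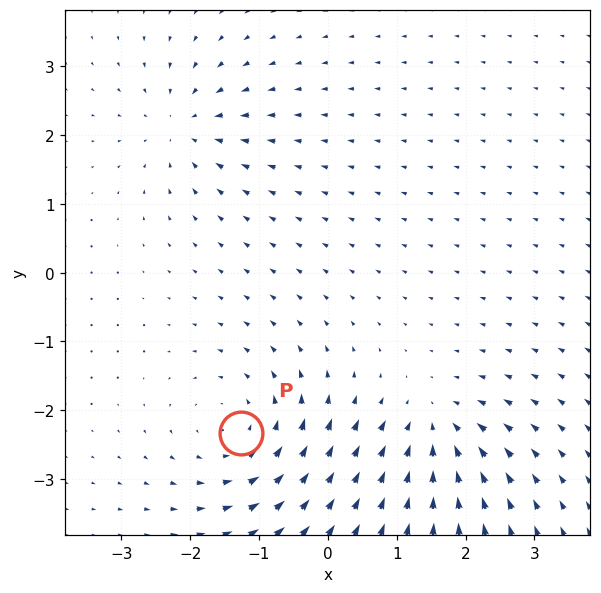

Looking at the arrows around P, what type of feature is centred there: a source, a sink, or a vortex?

vortex

At P (-1.3, -2.3) the arrows circulate counterclockwise. Divergence ≈0, curl about +4 — near-zero divergence with nonzero curl is a vortex.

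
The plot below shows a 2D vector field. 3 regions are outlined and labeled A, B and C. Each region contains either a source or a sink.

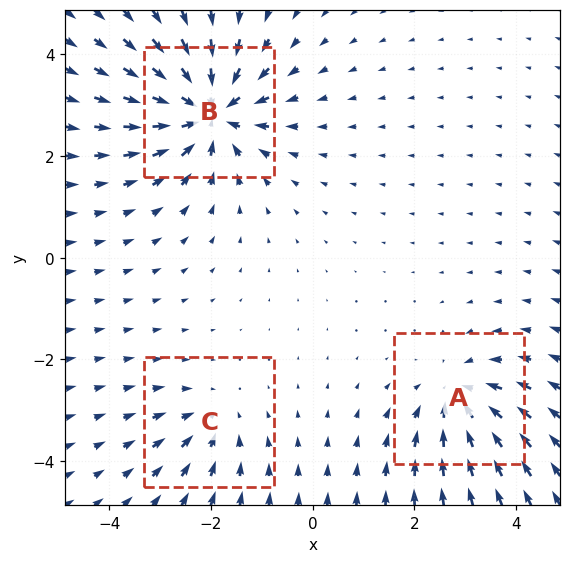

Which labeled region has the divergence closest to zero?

Divergence at each region's feature centre — A: about -4, B: about -6, C: about -2. Region C is closest to zero.

C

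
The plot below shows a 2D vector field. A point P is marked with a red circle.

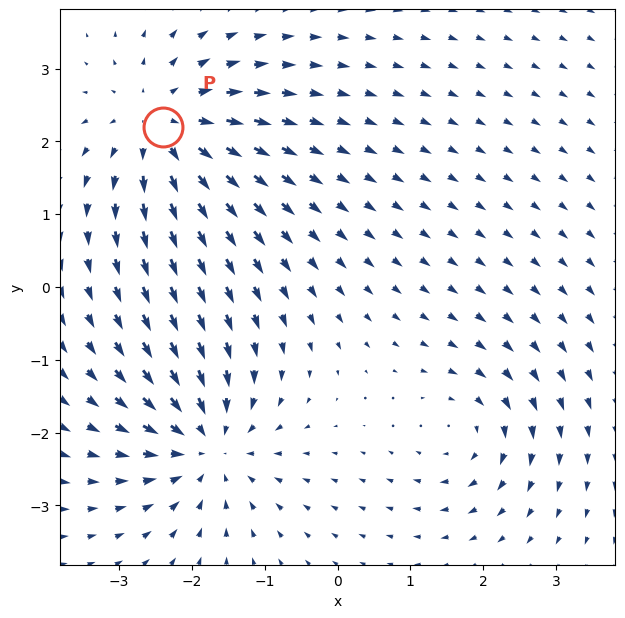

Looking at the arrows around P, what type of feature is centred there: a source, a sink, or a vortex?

source

At P (-2.4, 2.2) the arrows spread outward. Divergence about +5, curl ≈0 — positive divergence with near-zero curl is a source.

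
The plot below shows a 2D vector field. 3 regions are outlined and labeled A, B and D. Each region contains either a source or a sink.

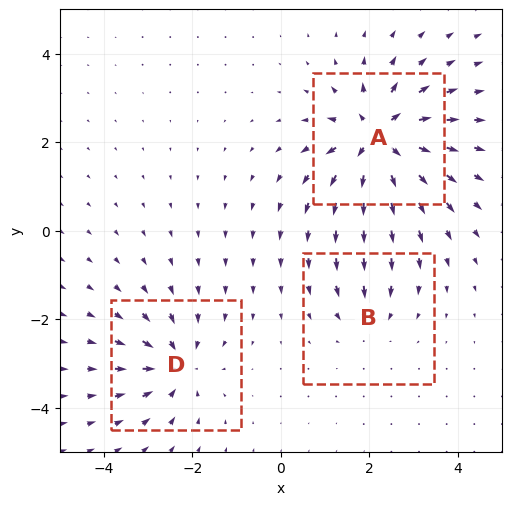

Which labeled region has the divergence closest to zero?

Divergence at each region's feature centre — A: about +6, B: about -2, D: about -4. Region B is closest to zero.

B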